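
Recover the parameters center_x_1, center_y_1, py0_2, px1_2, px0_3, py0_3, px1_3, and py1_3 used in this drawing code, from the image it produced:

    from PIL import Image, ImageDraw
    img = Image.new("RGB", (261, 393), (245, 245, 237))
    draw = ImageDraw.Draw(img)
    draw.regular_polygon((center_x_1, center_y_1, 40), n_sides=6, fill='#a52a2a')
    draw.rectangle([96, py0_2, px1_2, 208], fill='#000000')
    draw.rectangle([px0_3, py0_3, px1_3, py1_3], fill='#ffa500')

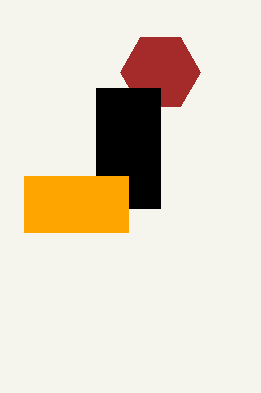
center_x_1 = 160, center_y_1 = 72, py0_2 = 88, px1_2 = 160, px0_3 = 24, py0_3 = 176, px1_3 = 128, py1_3 = 232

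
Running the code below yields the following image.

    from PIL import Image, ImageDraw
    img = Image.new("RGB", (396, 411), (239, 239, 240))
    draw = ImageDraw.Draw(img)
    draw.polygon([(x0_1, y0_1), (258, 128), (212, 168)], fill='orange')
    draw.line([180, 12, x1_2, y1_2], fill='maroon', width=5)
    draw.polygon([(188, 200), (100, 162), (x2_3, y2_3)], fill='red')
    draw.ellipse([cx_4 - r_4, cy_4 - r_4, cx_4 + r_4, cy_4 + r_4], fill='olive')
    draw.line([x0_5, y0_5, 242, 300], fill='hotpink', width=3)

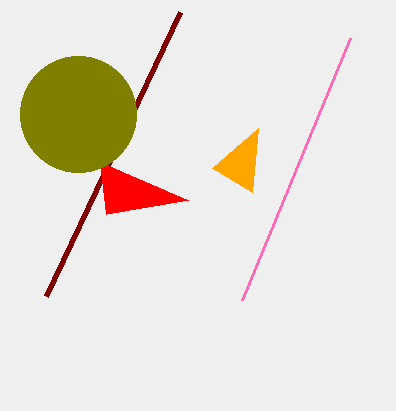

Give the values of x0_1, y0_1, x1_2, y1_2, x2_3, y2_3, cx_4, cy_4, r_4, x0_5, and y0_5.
x0_1 = 252; y0_1 = 192; x1_2 = 46; y1_2 = 296; x2_3 = 106; y2_3 = 214; cx_4 = 78; cy_4 = 114; r_4 = 58; x0_5 = 350; y0_5 = 38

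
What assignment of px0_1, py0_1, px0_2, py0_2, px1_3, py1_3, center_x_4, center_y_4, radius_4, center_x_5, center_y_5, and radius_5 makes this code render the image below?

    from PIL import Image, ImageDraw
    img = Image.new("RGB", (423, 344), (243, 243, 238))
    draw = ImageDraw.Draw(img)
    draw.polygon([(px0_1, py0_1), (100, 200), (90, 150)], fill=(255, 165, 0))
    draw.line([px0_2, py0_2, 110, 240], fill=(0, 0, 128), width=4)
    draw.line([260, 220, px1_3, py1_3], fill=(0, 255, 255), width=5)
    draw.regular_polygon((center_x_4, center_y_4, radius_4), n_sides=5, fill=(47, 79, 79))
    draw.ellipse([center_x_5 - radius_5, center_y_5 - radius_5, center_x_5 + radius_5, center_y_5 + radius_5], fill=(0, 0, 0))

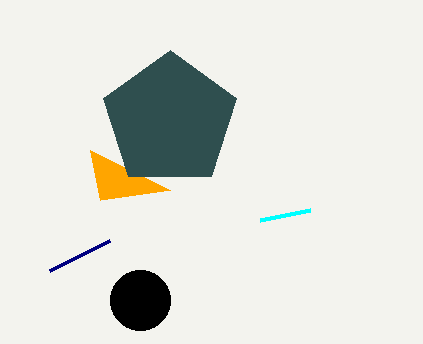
px0_1 = 170, py0_1 = 190, px0_2 = 50, py0_2 = 270, px1_3 = 310, py1_3 = 210, center_x_4 = 170, center_y_4 = 120, radius_4 = 70, center_x_5 = 140, center_y_5 = 300, radius_5 = 30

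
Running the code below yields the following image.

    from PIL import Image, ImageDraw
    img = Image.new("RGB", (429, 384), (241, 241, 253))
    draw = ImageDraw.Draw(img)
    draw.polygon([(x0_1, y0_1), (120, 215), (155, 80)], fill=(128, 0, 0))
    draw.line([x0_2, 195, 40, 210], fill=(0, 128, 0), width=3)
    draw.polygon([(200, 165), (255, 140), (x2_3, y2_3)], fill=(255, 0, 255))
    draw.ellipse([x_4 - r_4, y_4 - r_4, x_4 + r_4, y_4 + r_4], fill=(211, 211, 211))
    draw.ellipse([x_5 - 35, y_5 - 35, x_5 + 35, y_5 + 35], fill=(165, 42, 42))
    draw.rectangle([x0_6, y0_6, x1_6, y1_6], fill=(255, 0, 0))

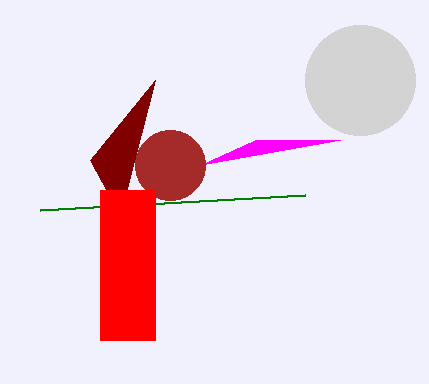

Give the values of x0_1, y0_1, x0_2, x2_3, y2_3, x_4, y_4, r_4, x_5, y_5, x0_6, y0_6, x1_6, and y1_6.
x0_1 = 90; y0_1 = 160; x0_2 = 305; x2_3 = 340; y2_3 = 140; x_4 = 360; y_4 = 80; r_4 = 55; x_5 = 170; y_5 = 165; x0_6 = 100; y0_6 = 190; x1_6 = 155; y1_6 = 340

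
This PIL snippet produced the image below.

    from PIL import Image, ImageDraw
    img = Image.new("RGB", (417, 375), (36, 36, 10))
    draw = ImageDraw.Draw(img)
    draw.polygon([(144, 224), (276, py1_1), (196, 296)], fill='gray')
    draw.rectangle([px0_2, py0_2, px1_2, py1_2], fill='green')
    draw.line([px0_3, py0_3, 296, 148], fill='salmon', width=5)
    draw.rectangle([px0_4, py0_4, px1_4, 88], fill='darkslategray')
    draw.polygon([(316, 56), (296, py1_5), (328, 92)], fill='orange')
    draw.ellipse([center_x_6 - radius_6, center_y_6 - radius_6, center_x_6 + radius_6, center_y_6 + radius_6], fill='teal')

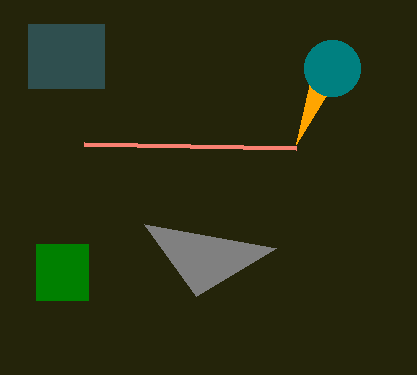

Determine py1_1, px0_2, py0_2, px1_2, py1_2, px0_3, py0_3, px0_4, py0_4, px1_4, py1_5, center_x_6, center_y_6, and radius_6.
py1_1 = 248
px0_2 = 36
py0_2 = 244
px1_2 = 88
py1_2 = 300
px0_3 = 84
py0_3 = 144
px0_4 = 28
py0_4 = 24
px1_4 = 104
py1_5 = 144
center_x_6 = 332
center_y_6 = 68
radius_6 = 28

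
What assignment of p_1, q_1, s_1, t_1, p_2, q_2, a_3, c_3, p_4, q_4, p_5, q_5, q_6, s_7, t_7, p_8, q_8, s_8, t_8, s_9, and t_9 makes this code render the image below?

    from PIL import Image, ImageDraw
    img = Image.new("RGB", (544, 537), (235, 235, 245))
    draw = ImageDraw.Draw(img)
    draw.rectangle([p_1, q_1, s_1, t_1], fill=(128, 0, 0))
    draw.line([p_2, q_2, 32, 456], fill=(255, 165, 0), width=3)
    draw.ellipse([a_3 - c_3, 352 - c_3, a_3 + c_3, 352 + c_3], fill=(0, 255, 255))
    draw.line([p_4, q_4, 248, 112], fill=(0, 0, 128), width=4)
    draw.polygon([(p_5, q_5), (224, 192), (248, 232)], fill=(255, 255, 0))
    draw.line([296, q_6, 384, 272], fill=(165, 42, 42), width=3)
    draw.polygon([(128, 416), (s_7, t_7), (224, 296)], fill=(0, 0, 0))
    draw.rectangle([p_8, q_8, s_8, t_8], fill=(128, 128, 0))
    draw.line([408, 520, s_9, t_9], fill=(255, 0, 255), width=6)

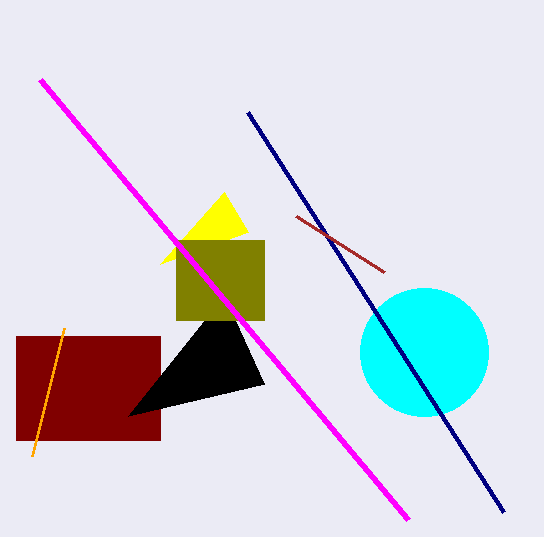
p_1 = 16, q_1 = 336, s_1 = 160, t_1 = 440, p_2 = 64, q_2 = 328, a_3 = 424, c_3 = 64, p_4 = 504, q_4 = 512, p_5 = 160, q_5 = 264, q_6 = 216, s_7 = 264, t_7 = 384, p_8 = 176, q_8 = 240, s_8 = 264, t_8 = 320, s_9 = 40, t_9 = 80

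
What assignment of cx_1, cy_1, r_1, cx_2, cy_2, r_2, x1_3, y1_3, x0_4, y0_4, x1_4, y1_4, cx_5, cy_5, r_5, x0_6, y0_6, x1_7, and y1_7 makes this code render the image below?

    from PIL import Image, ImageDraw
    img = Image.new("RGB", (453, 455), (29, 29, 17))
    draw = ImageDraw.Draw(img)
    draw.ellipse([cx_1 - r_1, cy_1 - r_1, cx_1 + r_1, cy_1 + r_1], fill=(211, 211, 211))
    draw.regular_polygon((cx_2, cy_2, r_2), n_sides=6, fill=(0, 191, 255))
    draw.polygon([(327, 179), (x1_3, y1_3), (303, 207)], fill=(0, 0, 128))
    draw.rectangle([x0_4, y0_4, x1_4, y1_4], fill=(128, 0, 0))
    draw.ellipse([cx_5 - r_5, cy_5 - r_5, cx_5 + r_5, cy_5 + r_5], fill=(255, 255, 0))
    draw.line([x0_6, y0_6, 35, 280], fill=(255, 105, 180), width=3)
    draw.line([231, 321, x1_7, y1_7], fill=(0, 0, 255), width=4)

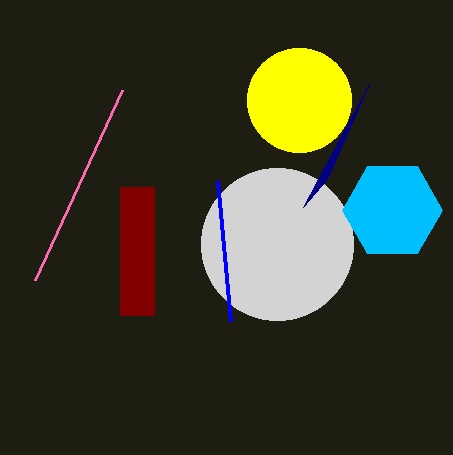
cx_1 = 277; cy_1 = 244; r_1 = 76; cx_2 = 392; cy_2 = 210; r_2 = 50; x1_3 = 369; y1_3 = 84; x0_4 = 120; y0_4 = 187; x1_4 = 154; y1_4 = 315; cx_5 = 299; cy_5 = 100; r_5 = 52; x0_6 = 122; y0_6 = 90; x1_7 = 218; y1_7 = 181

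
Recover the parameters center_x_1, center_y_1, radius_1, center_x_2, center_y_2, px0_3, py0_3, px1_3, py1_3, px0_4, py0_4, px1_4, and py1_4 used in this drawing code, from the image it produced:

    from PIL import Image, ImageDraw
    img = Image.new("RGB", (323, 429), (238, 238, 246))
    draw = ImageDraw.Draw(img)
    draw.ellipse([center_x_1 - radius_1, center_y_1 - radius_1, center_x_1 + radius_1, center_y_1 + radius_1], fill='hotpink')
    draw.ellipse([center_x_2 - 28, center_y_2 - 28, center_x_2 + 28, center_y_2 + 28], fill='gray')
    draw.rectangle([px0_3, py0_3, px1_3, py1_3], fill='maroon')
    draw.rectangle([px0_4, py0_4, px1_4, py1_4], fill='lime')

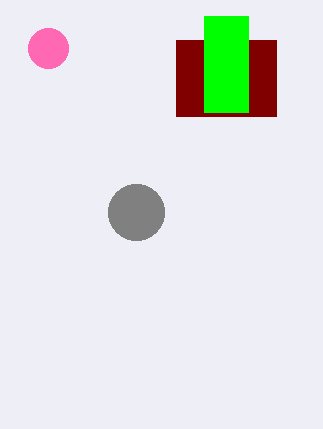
center_x_1 = 48, center_y_1 = 48, radius_1 = 20, center_x_2 = 136, center_y_2 = 212, px0_3 = 176, py0_3 = 40, px1_3 = 276, py1_3 = 116, px0_4 = 204, py0_4 = 16, px1_4 = 248, py1_4 = 112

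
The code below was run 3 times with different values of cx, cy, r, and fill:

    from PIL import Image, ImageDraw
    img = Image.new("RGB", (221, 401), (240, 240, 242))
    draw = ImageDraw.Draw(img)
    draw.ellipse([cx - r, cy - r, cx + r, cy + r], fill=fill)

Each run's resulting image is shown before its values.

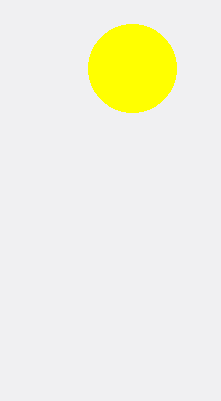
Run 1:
cx = 132, cy = 68, r = 44, fill = 'yellow'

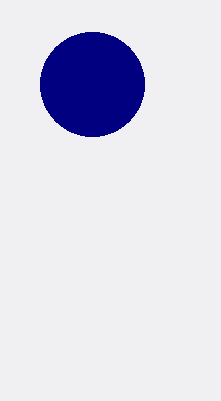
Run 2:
cx = 92
cy = 84
r = 52
fill = 'navy'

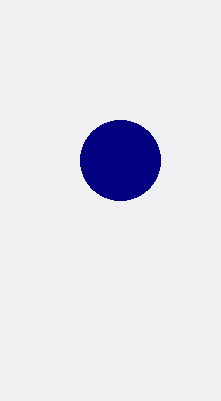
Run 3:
cx = 120; cy = 160; r = 40; fill = 'navy'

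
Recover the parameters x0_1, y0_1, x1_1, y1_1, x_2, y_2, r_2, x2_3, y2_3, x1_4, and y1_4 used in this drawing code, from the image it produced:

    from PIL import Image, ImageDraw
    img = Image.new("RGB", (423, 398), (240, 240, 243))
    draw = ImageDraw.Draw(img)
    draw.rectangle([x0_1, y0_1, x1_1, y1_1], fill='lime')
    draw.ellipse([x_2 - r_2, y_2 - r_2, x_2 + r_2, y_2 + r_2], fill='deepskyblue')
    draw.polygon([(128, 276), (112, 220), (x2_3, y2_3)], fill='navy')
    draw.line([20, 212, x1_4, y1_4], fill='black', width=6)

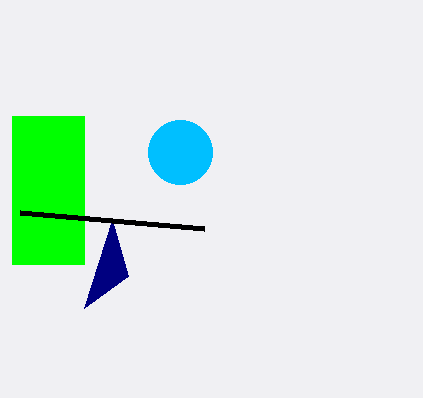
x0_1 = 12, y0_1 = 116, x1_1 = 84, y1_1 = 264, x_2 = 180, y_2 = 152, r_2 = 32, x2_3 = 84, y2_3 = 308, x1_4 = 204, y1_4 = 228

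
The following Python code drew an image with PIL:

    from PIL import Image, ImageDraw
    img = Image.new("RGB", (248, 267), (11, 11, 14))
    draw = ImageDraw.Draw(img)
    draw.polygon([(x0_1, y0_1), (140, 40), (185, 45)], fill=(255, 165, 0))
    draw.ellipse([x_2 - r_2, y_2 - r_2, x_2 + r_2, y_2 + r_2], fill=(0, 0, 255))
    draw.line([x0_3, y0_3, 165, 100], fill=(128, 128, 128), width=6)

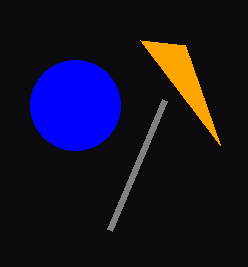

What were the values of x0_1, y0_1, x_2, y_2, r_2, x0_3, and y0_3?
x0_1 = 220; y0_1 = 145; x_2 = 75; y_2 = 105; r_2 = 45; x0_3 = 110; y0_3 = 230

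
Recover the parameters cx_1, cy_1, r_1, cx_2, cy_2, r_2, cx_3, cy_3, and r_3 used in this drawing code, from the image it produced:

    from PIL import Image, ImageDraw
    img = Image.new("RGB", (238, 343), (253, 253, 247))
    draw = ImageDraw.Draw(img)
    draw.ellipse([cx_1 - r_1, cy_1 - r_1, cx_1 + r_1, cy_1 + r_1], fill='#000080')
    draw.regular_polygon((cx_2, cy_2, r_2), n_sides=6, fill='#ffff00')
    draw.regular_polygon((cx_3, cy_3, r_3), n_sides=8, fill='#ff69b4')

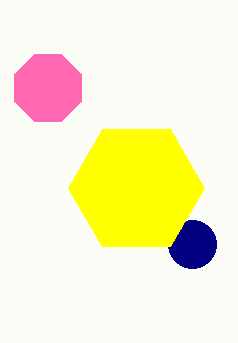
cx_1 = 192
cy_1 = 244
r_1 = 24
cx_2 = 136
cy_2 = 188
r_2 = 68
cx_3 = 48
cy_3 = 88
r_3 = 36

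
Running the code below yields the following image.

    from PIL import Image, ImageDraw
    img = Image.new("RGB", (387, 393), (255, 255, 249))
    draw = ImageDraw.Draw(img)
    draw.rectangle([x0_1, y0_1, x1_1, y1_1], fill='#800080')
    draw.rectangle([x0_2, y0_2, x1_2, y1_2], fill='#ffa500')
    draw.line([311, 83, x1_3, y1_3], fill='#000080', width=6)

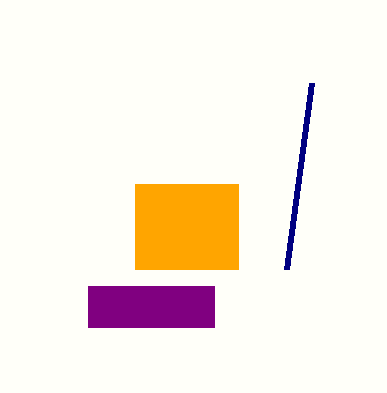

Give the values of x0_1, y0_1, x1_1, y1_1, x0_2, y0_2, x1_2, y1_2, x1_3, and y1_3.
x0_1 = 88
y0_1 = 286
x1_1 = 214
y1_1 = 327
x0_2 = 135
y0_2 = 184
x1_2 = 238
y1_2 = 269
x1_3 = 286
y1_3 = 269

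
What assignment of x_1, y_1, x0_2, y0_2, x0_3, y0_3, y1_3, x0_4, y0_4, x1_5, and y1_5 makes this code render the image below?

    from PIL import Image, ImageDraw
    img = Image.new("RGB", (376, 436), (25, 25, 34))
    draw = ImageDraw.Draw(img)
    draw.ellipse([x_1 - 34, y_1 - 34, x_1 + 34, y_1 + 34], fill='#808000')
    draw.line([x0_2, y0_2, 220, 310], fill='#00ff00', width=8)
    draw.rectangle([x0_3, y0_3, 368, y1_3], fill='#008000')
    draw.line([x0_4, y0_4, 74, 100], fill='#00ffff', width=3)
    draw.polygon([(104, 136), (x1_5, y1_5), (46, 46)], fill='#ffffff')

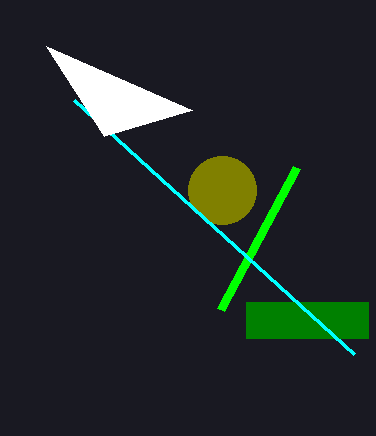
x_1 = 222, y_1 = 190, x0_2 = 296, y0_2 = 168, x0_3 = 246, y0_3 = 302, y1_3 = 338, x0_4 = 354, y0_4 = 354, x1_5 = 192, y1_5 = 110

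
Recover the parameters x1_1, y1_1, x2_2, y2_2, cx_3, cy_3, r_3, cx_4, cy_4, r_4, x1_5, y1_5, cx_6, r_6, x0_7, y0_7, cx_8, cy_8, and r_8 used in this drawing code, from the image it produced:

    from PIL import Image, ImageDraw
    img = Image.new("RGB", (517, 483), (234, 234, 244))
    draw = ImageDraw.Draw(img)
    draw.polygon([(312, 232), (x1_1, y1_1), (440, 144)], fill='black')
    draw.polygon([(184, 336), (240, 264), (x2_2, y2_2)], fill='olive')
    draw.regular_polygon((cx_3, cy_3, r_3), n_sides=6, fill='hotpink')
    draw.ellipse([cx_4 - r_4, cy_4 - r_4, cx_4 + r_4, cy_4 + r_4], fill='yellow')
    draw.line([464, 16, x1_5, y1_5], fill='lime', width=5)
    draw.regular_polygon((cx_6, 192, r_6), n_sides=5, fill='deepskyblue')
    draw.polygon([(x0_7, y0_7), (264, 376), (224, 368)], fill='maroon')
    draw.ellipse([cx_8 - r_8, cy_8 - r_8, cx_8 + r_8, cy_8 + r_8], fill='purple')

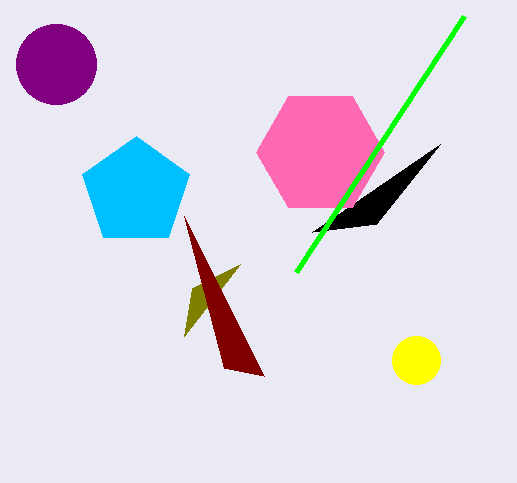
x1_1 = 376, y1_1 = 224, x2_2 = 192, y2_2 = 288, cx_3 = 320, cy_3 = 152, r_3 = 64, cx_4 = 416, cy_4 = 360, r_4 = 24, x1_5 = 296, y1_5 = 272, cx_6 = 136, r_6 = 56, x0_7 = 184, y0_7 = 216, cx_8 = 56, cy_8 = 64, r_8 = 40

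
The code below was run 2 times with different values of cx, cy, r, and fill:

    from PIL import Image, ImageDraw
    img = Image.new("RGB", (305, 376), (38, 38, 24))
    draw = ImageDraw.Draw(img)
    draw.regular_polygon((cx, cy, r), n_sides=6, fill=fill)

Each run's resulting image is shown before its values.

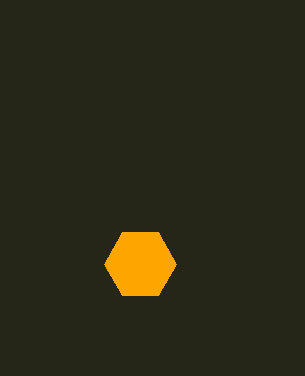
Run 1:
cx = 140, cy = 264, r = 36, fill = 'orange'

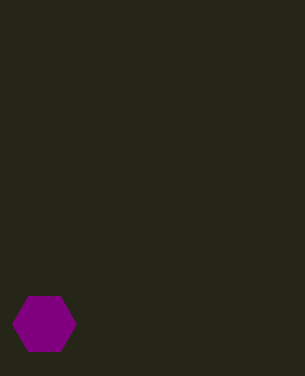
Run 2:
cx = 44
cy = 324
r = 32
fill = 'purple'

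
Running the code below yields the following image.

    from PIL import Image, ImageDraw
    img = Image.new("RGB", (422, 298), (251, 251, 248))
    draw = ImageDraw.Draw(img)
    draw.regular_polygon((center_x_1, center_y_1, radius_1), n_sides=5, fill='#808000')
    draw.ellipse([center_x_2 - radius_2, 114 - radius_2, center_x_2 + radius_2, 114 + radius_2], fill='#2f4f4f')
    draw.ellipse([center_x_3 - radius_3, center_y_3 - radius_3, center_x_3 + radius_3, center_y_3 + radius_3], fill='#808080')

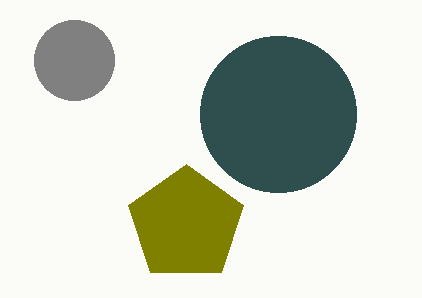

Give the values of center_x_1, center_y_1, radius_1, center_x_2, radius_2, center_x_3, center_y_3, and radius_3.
center_x_1 = 186
center_y_1 = 224
radius_1 = 60
center_x_2 = 278
radius_2 = 78
center_x_3 = 74
center_y_3 = 60
radius_3 = 40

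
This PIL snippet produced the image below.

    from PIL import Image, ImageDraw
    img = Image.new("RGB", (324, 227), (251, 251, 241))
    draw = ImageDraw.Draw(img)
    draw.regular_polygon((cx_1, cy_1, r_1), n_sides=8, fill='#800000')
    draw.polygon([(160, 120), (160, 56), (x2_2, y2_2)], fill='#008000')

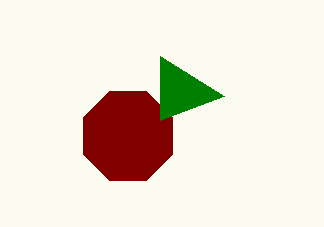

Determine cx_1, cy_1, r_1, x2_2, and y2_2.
cx_1 = 128; cy_1 = 136; r_1 = 48; x2_2 = 224; y2_2 = 96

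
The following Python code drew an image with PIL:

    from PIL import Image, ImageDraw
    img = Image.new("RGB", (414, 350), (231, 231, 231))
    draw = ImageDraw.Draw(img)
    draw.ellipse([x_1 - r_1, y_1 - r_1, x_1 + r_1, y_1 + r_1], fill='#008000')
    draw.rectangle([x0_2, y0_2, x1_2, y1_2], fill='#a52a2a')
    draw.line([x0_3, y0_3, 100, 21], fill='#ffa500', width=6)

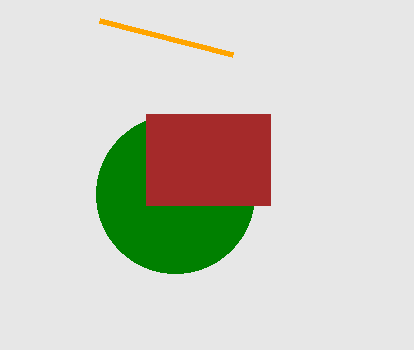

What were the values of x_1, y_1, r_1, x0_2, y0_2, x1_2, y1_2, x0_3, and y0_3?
x_1 = 175
y_1 = 194
r_1 = 79
x0_2 = 146
y0_2 = 114
x1_2 = 270
y1_2 = 205
x0_3 = 233
y0_3 = 55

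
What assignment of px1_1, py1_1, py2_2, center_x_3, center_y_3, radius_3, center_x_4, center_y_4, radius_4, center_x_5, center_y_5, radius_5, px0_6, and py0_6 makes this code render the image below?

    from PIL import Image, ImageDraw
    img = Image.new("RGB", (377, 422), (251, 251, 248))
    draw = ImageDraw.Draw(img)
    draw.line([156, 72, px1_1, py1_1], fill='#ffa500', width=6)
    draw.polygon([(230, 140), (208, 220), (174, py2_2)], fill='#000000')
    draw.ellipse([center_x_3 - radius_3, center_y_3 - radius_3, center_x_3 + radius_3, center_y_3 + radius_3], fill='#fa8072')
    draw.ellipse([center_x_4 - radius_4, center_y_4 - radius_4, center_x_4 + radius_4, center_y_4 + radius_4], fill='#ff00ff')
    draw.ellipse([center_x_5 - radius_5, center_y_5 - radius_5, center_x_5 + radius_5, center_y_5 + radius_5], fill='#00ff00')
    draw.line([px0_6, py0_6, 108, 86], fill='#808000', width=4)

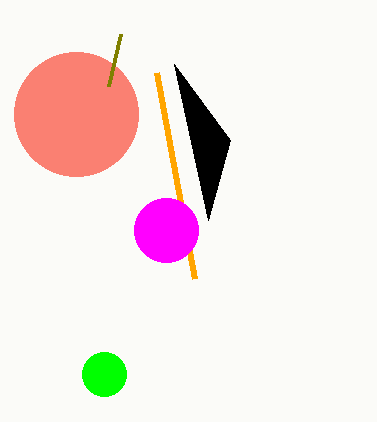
px1_1 = 194, py1_1 = 278, py2_2 = 64, center_x_3 = 76, center_y_3 = 114, radius_3 = 62, center_x_4 = 166, center_y_4 = 230, radius_4 = 32, center_x_5 = 104, center_y_5 = 374, radius_5 = 22, px0_6 = 120, py0_6 = 34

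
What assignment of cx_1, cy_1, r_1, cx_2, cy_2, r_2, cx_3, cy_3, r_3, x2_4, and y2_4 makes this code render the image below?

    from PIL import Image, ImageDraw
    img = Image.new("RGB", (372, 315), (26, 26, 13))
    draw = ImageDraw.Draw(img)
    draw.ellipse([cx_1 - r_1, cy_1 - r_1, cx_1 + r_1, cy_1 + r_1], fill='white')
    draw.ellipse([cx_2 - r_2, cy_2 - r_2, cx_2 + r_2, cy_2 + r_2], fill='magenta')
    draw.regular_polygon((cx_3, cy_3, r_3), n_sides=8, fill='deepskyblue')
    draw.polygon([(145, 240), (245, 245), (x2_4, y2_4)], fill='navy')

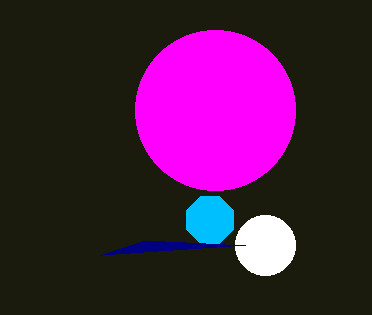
cx_1 = 265, cy_1 = 245, r_1 = 30, cx_2 = 215, cy_2 = 110, r_2 = 80, cx_3 = 210, cy_3 = 220, r_3 = 25, x2_4 = 100, y2_4 = 255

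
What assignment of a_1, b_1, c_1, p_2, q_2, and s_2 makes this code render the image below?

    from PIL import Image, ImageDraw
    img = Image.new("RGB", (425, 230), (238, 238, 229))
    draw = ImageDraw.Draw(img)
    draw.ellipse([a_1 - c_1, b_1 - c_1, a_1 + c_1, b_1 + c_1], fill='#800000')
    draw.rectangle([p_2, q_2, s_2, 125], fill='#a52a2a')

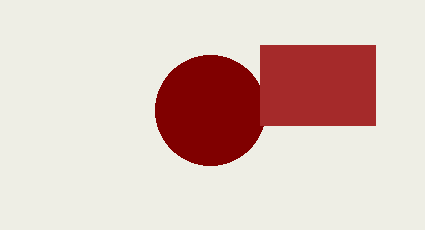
a_1 = 210; b_1 = 110; c_1 = 55; p_2 = 260; q_2 = 45; s_2 = 375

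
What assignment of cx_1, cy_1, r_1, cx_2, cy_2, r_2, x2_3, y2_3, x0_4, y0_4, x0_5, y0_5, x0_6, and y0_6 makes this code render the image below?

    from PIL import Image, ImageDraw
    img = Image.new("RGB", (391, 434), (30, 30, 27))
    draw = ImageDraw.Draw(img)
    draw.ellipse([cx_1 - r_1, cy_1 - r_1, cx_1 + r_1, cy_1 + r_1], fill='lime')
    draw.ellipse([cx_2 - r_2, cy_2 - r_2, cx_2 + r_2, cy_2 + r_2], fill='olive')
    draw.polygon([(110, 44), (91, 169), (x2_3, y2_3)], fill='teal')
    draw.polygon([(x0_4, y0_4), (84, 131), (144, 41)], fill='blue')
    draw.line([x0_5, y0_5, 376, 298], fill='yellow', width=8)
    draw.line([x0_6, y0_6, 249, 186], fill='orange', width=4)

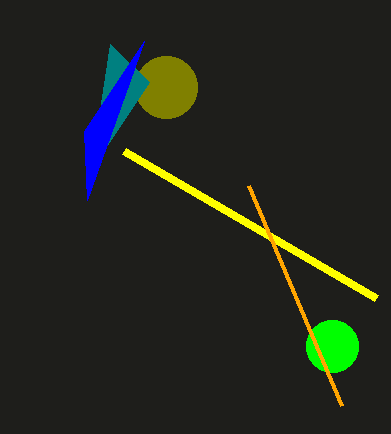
cx_1 = 332
cy_1 = 346
r_1 = 26
cx_2 = 166
cy_2 = 87
r_2 = 31
x2_3 = 149
y2_3 = 82
x0_4 = 87
y0_4 = 200
x0_5 = 124
y0_5 = 151
x0_6 = 342
y0_6 = 406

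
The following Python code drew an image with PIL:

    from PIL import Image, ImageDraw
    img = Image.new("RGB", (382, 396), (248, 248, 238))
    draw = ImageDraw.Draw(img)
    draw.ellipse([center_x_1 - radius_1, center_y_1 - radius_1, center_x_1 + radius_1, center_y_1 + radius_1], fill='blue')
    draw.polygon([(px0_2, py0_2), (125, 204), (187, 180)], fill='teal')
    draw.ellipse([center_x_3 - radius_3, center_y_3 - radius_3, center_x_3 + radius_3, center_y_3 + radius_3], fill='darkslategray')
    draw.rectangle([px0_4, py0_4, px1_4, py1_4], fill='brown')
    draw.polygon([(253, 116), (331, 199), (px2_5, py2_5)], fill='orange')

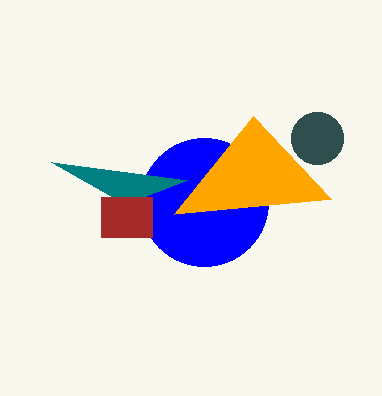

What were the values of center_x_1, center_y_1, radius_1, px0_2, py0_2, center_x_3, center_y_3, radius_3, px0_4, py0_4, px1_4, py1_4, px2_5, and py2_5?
center_x_1 = 204, center_y_1 = 202, radius_1 = 64, px0_2 = 51, py0_2 = 162, center_x_3 = 317, center_y_3 = 138, radius_3 = 26, px0_4 = 101, py0_4 = 197, px1_4 = 152, py1_4 = 237, px2_5 = 174, py2_5 = 214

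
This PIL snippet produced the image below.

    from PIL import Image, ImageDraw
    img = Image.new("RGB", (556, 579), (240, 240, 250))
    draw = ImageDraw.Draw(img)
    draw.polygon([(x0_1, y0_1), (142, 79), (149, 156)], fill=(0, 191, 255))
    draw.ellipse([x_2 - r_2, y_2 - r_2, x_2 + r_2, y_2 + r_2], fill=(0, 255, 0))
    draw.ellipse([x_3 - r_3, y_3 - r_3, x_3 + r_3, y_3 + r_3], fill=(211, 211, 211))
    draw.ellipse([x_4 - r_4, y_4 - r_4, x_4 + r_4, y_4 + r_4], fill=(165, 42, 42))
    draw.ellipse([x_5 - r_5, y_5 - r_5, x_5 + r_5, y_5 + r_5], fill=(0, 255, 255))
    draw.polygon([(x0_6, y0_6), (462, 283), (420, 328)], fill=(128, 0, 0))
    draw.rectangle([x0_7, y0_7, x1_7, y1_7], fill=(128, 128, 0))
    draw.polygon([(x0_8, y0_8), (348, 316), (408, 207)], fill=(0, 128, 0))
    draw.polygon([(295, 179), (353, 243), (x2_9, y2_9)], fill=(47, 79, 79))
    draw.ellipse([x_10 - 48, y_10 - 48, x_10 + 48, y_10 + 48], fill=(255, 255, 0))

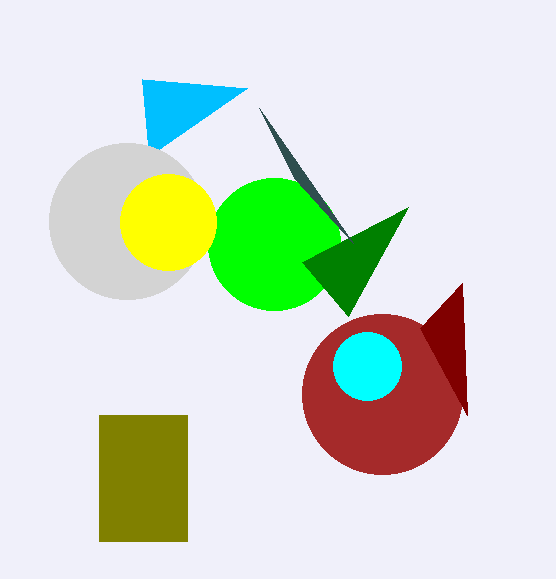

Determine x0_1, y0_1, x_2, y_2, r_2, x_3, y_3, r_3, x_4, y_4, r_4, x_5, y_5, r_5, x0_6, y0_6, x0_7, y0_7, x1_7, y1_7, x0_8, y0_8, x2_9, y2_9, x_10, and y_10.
x0_1 = 247, y0_1 = 88, x_2 = 274, y_2 = 244, r_2 = 66, x_3 = 127, y_3 = 221, r_3 = 78, x_4 = 382, y_4 = 394, r_4 = 80, x_5 = 367, y_5 = 366, r_5 = 34, x0_6 = 467, y0_6 = 415, x0_7 = 99, y0_7 = 415, x1_7 = 187, y1_7 = 541, x0_8 = 302, y0_8 = 262, x2_9 = 259, y2_9 = 108, x_10 = 168, y_10 = 222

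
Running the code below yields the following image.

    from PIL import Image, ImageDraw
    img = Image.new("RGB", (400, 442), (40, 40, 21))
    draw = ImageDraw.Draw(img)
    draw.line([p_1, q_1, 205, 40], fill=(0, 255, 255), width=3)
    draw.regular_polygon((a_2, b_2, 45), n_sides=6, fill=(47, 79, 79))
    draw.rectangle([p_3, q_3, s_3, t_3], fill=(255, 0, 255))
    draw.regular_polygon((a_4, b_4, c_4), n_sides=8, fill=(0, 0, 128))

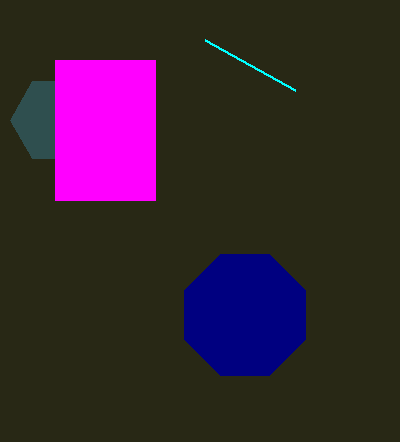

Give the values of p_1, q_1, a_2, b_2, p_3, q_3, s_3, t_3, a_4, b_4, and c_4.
p_1 = 295; q_1 = 90; a_2 = 55; b_2 = 120; p_3 = 55; q_3 = 60; s_3 = 155; t_3 = 200; a_4 = 245; b_4 = 315; c_4 = 65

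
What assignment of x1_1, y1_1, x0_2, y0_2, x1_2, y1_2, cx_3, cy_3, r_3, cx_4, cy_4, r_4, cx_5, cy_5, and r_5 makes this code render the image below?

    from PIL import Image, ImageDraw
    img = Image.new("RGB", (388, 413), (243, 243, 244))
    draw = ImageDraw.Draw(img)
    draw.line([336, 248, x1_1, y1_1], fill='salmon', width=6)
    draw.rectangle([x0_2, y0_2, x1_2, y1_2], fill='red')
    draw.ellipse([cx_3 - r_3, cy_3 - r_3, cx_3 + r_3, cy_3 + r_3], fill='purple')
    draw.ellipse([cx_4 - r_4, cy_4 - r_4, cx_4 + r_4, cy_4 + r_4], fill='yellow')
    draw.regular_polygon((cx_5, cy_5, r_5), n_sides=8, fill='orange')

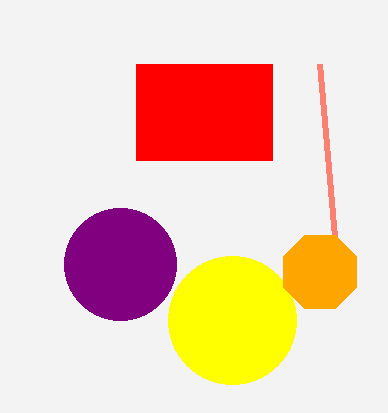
x1_1 = 320; y1_1 = 64; x0_2 = 136; y0_2 = 64; x1_2 = 272; y1_2 = 160; cx_3 = 120; cy_3 = 264; r_3 = 56; cx_4 = 232; cy_4 = 320; r_4 = 64; cx_5 = 320; cy_5 = 272; r_5 = 40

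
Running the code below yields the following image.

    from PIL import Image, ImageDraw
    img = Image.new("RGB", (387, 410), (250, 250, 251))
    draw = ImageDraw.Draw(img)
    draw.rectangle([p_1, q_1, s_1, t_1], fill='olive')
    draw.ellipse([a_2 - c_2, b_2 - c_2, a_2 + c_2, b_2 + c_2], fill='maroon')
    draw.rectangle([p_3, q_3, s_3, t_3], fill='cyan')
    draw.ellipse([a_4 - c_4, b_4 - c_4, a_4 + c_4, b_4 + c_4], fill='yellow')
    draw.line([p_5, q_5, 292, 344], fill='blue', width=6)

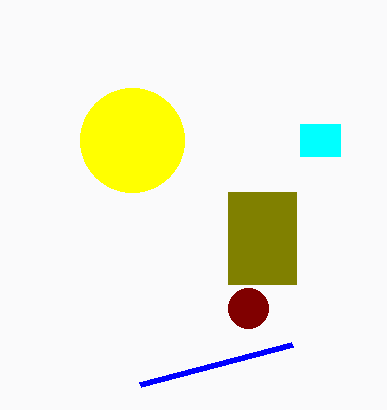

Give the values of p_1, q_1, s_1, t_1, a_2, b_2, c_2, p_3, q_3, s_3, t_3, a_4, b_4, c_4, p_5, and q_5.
p_1 = 228
q_1 = 192
s_1 = 296
t_1 = 284
a_2 = 248
b_2 = 308
c_2 = 20
p_3 = 300
q_3 = 124
s_3 = 340
t_3 = 156
a_4 = 132
b_4 = 140
c_4 = 52
p_5 = 140
q_5 = 384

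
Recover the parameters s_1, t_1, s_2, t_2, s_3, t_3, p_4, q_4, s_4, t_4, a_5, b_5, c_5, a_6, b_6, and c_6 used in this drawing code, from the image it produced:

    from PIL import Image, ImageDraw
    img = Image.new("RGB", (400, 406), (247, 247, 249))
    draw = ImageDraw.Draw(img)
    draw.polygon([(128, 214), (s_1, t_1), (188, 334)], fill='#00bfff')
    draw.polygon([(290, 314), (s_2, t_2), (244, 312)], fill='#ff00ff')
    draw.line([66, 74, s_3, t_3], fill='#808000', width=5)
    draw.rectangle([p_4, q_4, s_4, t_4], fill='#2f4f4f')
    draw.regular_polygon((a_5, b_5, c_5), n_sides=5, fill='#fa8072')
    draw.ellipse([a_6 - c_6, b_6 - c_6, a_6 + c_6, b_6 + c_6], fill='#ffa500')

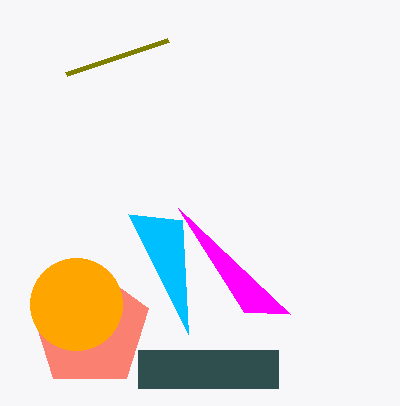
s_1 = 182
t_1 = 220
s_2 = 178
t_2 = 208
s_3 = 168
t_3 = 40
p_4 = 138
q_4 = 350
s_4 = 278
t_4 = 388
a_5 = 90
b_5 = 328
c_5 = 62
a_6 = 76
b_6 = 304
c_6 = 46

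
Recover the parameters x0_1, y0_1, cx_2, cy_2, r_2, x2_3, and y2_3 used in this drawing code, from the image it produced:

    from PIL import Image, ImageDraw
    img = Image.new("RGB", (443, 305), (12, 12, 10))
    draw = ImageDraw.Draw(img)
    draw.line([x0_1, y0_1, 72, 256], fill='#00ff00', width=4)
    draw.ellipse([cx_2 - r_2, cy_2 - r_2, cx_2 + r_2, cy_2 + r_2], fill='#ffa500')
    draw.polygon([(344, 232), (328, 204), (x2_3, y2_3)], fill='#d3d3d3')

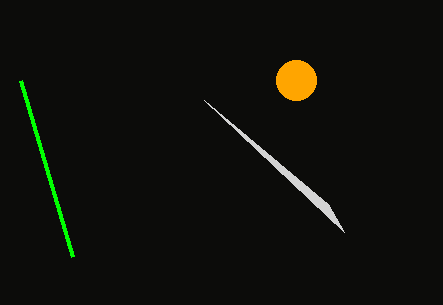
x0_1 = 20
y0_1 = 80
cx_2 = 296
cy_2 = 80
r_2 = 20
x2_3 = 204
y2_3 = 100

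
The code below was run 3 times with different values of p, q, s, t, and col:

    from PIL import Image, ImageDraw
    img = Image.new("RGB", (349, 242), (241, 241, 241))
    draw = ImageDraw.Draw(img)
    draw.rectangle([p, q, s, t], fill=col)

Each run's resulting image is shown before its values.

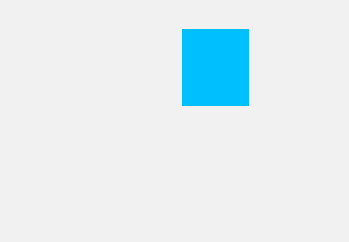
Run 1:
p = 182
q = 29
s = 248
t = 105
col = 'deepskyblue'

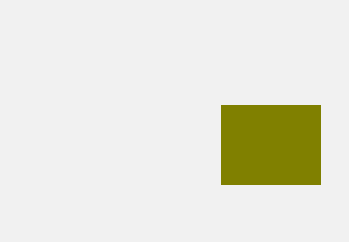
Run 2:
p = 221; q = 105; s = 320; t = 184; col = 'olive'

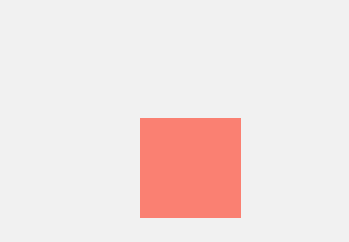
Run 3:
p = 140, q = 118, s = 240, t = 217, col = 'salmon'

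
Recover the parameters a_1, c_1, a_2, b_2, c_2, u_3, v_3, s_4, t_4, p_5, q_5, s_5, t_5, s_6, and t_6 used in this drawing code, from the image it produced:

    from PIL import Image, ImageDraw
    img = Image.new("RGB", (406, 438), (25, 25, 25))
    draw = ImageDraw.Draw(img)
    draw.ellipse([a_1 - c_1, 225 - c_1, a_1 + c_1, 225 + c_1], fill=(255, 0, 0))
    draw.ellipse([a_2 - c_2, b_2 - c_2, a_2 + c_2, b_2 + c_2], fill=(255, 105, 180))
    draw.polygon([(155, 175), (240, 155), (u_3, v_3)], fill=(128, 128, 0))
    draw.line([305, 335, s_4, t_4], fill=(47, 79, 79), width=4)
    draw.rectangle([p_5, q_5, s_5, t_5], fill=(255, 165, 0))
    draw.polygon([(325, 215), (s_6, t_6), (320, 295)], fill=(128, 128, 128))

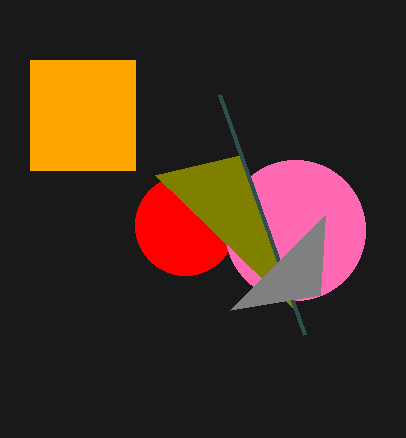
a_1 = 185; c_1 = 50; a_2 = 295; b_2 = 230; c_2 = 70; u_3 = 295; v_3 = 310; s_4 = 220; t_4 = 95; p_5 = 30; q_5 = 60; s_5 = 135; t_5 = 170; s_6 = 230; t_6 = 310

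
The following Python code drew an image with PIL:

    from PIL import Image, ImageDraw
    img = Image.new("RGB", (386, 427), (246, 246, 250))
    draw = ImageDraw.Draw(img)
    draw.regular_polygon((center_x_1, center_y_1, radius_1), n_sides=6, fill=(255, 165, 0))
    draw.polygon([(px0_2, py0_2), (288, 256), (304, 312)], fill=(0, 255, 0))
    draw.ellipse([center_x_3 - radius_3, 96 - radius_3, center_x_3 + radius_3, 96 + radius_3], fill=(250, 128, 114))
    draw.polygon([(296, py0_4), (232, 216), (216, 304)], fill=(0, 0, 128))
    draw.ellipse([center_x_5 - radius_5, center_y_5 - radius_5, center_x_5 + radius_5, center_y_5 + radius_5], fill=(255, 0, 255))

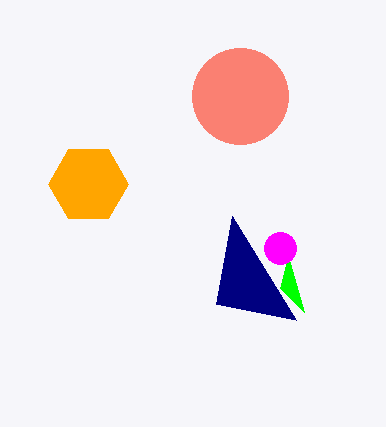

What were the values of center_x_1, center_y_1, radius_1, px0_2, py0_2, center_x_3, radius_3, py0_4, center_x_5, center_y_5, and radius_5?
center_x_1 = 88; center_y_1 = 184; radius_1 = 40; px0_2 = 280; py0_2 = 288; center_x_3 = 240; radius_3 = 48; py0_4 = 320; center_x_5 = 280; center_y_5 = 248; radius_5 = 16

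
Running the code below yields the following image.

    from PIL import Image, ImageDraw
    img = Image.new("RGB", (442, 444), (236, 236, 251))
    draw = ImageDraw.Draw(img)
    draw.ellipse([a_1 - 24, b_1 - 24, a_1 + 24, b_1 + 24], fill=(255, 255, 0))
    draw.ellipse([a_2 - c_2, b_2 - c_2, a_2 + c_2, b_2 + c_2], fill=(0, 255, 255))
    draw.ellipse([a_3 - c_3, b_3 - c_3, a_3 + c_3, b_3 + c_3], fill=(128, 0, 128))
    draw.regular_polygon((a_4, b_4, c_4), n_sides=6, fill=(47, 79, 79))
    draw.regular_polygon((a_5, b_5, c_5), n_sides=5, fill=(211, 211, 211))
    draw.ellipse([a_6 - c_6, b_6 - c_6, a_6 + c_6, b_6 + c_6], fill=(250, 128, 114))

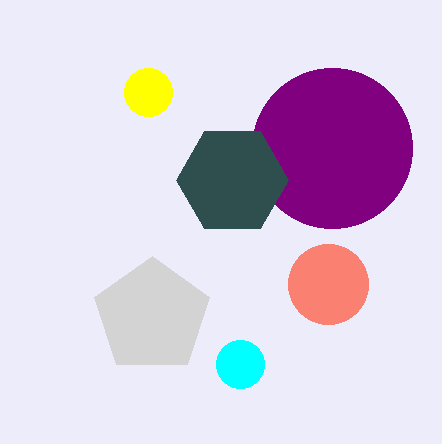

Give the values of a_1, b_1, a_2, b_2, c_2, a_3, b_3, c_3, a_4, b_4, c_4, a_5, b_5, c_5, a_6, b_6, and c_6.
a_1 = 148; b_1 = 92; a_2 = 240; b_2 = 364; c_2 = 24; a_3 = 332; b_3 = 148; c_3 = 80; a_4 = 232; b_4 = 180; c_4 = 56; a_5 = 152; b_5 = 316; c_5 = 60; a_6 = 328; b_6 = 284; c_6 = 40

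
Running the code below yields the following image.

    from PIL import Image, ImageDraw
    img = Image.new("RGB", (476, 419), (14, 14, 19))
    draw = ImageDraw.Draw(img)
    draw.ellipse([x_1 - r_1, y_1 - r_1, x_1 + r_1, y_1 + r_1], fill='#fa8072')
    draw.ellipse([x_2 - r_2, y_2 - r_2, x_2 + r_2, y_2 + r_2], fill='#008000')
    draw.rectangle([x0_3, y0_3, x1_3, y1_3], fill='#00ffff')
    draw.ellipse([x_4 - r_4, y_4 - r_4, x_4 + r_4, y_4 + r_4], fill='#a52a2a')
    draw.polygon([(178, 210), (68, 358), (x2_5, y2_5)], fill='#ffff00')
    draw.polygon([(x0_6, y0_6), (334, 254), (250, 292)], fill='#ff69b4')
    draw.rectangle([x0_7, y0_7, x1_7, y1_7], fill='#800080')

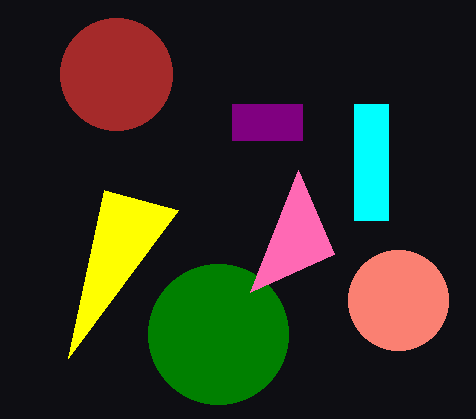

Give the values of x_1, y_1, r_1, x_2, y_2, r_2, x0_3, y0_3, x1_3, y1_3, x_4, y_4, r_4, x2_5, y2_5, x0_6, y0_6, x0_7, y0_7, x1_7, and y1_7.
x_1 = 398
y_1 = 300
r_1 = 50
x_2 = 218
y_2 = 334
r_2 = 70
x0_3 = 354
y0_3 = 104
x1_3 = 388
y1_3 = 220
x_4 = 116
y_4 = 74
r_4 = 56
x2_5 = 104
y2_5 = 190
x0_6 = 298
y0_6 = 170
x0_7 = 232
y0_7 = 104
x1_7 = 302
y1_7 = 140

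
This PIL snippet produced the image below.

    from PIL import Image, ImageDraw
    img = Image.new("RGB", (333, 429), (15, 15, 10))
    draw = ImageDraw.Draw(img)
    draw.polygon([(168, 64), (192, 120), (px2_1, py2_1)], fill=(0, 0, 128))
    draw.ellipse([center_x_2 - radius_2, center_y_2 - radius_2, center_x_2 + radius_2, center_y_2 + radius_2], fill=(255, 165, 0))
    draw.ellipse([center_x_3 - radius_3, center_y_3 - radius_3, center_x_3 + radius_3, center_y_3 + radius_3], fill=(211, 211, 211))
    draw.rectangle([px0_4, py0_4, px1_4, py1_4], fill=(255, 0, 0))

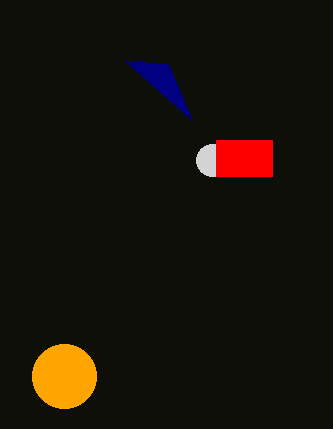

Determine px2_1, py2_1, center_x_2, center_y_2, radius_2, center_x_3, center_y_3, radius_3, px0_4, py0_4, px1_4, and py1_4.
px2_1 = 124; py2_1 = 60; center_x_2 = 64; center_y_2 = 376; radius_2 = 32; center_x_3 = 212; center_y_3 = 160; radius_3 = 16; px0_4 = 216; py0_4 = 140; px1_4 = 272; py1_4 = 176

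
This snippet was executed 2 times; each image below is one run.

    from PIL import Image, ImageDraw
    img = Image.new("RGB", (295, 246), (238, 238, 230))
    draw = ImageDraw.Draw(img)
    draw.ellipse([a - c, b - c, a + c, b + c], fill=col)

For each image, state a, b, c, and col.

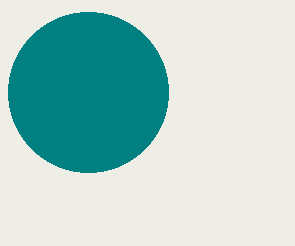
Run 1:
a = 88, b = 92, c = 80, col = 'teal'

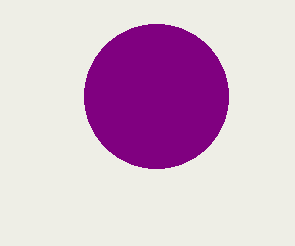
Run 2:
a = 156
b = 96
c = 72
col = 'purple'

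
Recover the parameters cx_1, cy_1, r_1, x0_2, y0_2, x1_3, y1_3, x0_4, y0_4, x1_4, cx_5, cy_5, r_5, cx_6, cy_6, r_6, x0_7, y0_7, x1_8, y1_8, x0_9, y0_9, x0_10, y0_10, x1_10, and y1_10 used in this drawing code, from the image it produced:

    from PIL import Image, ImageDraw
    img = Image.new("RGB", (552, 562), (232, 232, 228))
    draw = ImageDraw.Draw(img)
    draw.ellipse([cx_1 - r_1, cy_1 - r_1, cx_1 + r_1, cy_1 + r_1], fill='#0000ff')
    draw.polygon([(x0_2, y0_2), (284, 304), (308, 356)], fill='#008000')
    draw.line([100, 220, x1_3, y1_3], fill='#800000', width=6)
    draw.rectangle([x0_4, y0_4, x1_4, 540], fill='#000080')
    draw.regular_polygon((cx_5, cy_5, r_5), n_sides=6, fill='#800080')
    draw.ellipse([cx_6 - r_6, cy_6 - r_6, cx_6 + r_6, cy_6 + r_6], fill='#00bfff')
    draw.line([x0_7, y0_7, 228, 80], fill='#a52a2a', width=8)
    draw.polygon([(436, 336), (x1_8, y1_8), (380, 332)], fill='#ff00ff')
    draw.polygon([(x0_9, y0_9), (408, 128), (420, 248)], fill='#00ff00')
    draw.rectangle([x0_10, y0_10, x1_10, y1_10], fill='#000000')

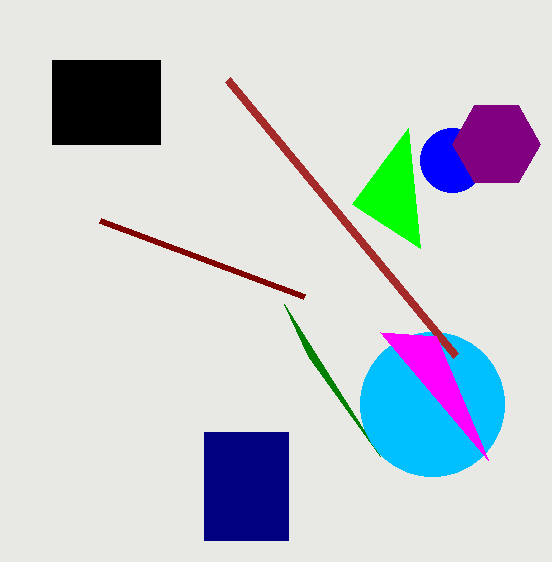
cx_1 = 452, cy_1 = 160, r_1 = 32, x0_2 = 380, y0_2 = 456, x1_3 = 304, y1_3 = 296, x0_4 = 204, y0_4 = 432, x1_4 = 288, cx_5 = 496, cy_5 = 144, r_5 = 44, cx_6 = 432, cy_6 = 404, r_6 = 72, x0_7 = 456, y0_7 = 356, x1_8 = 488, y1_8 = 460, x0_9 = 352, y0_9 = 204, x0_10 = 52, y0_10 = 60, x1_10 = 160, y1_10 = 144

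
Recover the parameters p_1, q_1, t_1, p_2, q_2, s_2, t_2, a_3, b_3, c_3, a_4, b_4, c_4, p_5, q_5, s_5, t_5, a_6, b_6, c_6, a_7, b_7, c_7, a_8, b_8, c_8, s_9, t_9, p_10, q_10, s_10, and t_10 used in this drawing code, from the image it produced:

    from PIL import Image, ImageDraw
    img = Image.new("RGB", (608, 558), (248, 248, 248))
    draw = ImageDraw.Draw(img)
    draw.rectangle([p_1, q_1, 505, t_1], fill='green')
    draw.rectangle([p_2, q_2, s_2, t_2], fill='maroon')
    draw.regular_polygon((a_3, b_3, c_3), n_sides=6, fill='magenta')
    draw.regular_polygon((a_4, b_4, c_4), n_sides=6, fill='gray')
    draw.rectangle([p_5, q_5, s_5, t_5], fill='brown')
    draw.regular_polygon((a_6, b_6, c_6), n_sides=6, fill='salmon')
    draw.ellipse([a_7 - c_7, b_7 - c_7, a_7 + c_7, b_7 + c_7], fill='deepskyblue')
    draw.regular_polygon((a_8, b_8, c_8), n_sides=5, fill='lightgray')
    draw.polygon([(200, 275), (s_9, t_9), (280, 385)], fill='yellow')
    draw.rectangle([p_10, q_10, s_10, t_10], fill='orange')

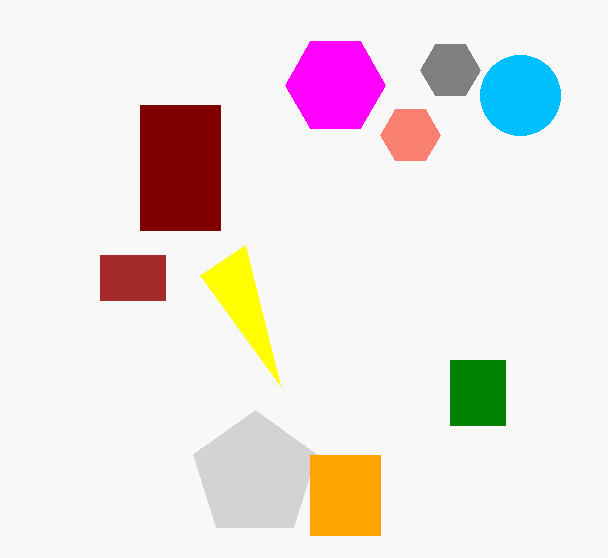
p_1 = 450; q_1 = 360; t_1 = 425; p_2 = 140; q_2 = 105; s_2 = 220; t_2 = 230; a_3 = 335; b_3 = 85; c_3 = 50; a_4 = 450; b_4 = 70; c_4 = 30; p_5 = 100; q_5 = 255; s_5 = 165; t_5 = 300; a_6 = 410; b_6 = 135; c_6 = 30; a_7 = 520; b_7 = 95; c_7 = 40; a_8 = 255; b_8 = 475; c_8 = 65; s_9 = 245; t_9 = 245; p_10 = 310; q_10 = 455; s_10 = 380; t_10 = 535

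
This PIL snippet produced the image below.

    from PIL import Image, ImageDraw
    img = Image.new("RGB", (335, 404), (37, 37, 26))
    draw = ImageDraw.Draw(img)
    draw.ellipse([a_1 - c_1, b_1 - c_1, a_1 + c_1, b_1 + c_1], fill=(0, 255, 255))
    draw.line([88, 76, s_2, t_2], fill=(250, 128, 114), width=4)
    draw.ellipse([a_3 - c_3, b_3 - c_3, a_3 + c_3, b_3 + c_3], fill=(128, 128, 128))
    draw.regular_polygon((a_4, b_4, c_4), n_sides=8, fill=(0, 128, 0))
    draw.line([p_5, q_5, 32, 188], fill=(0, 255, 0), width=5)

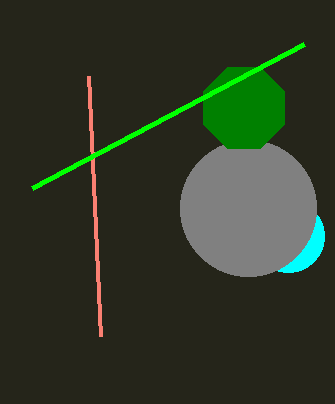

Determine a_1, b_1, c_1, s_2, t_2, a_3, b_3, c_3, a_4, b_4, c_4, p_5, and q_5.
a_1 = 288; b_1 = 236; c_1 = 36; s_2 = 100; t_2 = 336; a_3 = 248; b_3 = 208; c_3 = 68; a_4 = 244; b_4 = 108; c_4 = 44; p_5 = 304; q_5 = 44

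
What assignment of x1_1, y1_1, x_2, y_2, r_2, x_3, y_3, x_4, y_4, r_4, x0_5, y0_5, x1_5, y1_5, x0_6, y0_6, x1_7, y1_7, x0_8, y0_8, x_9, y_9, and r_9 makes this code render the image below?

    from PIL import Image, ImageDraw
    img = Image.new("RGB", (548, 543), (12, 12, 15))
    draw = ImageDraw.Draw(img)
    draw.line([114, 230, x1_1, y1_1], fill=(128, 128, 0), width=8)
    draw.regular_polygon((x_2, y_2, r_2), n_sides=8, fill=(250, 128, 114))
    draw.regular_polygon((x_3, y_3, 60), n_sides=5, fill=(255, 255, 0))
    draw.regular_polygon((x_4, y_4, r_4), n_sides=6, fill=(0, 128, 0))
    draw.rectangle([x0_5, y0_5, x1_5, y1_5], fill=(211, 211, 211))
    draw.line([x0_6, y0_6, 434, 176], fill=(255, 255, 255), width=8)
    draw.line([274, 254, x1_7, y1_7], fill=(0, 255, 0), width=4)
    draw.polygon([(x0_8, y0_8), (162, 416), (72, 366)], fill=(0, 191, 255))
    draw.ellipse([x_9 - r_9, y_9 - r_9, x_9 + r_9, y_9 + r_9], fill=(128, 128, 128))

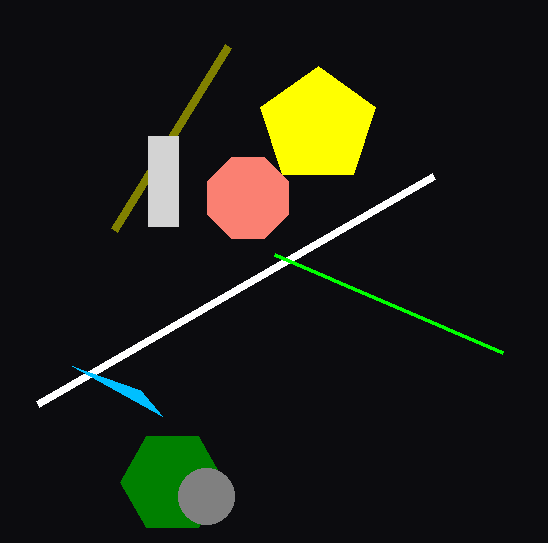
x1_1 = 228
y1_1 = 46
x_2 = 248
y_2 = 198
r_2 = 44
x_3 = 318
y_3 = 126
x_4 = 172
y_4 = 482
r_4 = 52
x0_5 = 148
y0_5 = 136
x1_5 = 178
y1_5 = 226
x0_6 = 38
y0_6 = 404
x1_7 = 502
y1_7 = 352
x0_8 = 140
y0_8 = 390
x_9 = 206
y_9 = 496
r_9 = 28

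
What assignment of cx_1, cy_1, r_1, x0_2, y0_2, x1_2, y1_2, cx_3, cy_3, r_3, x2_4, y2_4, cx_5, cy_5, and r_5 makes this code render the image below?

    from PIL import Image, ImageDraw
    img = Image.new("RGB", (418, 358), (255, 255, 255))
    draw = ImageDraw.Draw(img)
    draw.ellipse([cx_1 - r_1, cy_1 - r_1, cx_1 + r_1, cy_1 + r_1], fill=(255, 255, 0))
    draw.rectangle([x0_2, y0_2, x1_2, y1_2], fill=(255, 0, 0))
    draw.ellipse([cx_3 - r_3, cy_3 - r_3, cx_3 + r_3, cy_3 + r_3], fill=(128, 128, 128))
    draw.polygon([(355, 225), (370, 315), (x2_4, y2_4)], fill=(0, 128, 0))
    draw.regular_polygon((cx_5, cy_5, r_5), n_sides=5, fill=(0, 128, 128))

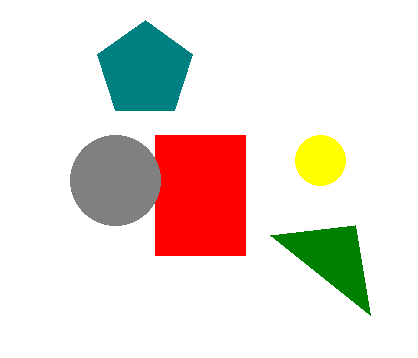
cx_1 = 320, cy_1 = 160, r_1 = 25, x0_2 = 155, y0_2 = 135, x1_2 = 245, y1_2 = 255, cx_3 = 115, cy_3 = 180, r_3 = 45, x2_4 = 270, y2_4 = 235, cx_5 = 145, cy_5 = 70, r_5 = 50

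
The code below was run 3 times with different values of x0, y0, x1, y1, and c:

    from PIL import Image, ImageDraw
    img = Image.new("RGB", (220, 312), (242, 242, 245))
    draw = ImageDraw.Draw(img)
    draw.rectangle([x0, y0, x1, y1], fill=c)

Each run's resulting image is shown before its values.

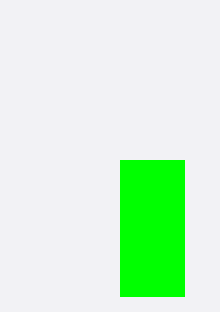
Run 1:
x0 = 120, y0 = 160, x1 = 184, y1 = 296, c = 'lime'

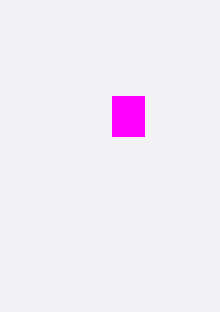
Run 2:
x0 = 112; y0 = 96; x1 = 144; y1 = 136; c = 'magenta'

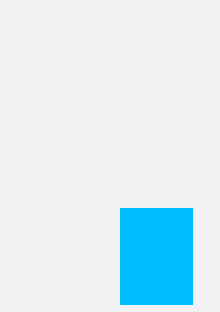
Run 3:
x0 = 120; y0 = 208; x1 = 192; y1 = 304; c = 'deepskyblue'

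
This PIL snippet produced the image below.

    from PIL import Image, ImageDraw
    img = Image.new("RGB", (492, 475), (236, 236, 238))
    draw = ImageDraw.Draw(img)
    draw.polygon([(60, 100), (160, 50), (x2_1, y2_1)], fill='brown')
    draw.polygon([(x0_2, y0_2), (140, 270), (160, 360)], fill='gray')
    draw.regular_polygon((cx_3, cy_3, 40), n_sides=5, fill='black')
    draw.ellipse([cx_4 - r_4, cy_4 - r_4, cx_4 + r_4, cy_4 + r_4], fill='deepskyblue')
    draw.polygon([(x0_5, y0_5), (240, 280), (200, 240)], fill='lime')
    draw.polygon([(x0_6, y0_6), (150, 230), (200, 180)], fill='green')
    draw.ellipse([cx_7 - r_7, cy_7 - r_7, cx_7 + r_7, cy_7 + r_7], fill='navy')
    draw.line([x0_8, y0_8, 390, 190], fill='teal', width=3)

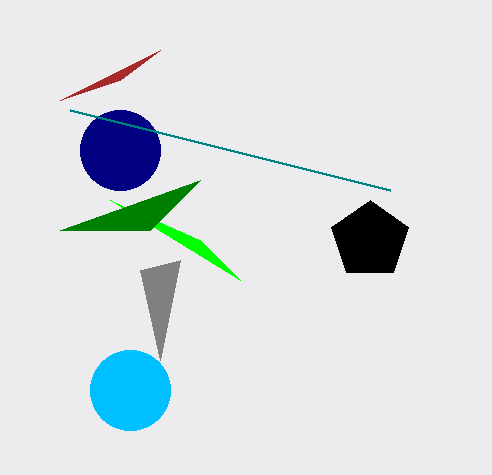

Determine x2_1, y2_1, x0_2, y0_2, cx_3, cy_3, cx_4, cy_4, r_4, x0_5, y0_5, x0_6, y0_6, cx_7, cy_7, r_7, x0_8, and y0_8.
x2_1 = 120; y2_1 = 80; x0_2 = 180; y0_2 = 260; cx_3 = 370; cy_3 = 240; cx_4 = 130; cy_4 = 390; r_4 = 40; x0_5 = 110; y0_5 = 200; x0_6 = 60; y0_6 = 230; cx_7 = 120; cy_7 = 150; r_7 = 40; x0_8 = 70; y0_8 = 110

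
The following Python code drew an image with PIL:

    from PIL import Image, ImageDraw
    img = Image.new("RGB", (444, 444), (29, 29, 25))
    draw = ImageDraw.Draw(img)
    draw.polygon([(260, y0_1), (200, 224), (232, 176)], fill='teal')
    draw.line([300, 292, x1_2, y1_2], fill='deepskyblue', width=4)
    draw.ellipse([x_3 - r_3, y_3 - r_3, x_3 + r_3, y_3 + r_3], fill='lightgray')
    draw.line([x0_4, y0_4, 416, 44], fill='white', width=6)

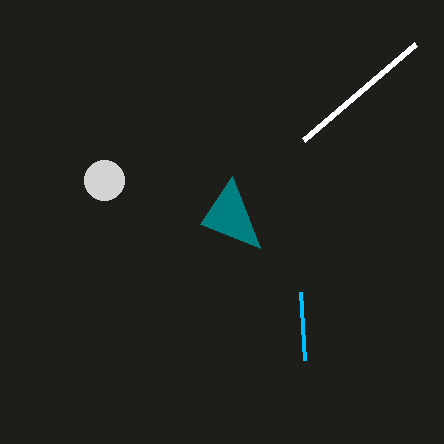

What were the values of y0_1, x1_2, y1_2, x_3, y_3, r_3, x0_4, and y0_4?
y0_1 = 248; x1_2 = 304; y1_2 = 360; x_3 = 104; y_3 = 180; r_3 = 20; x0_4 = 304; y0_4 = 140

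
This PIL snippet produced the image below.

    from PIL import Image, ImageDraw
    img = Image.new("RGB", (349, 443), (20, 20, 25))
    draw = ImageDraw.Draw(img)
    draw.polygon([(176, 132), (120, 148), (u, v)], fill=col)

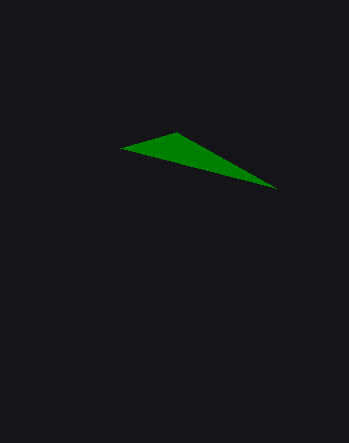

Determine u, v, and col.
u = 276
v = 188
col = 'green'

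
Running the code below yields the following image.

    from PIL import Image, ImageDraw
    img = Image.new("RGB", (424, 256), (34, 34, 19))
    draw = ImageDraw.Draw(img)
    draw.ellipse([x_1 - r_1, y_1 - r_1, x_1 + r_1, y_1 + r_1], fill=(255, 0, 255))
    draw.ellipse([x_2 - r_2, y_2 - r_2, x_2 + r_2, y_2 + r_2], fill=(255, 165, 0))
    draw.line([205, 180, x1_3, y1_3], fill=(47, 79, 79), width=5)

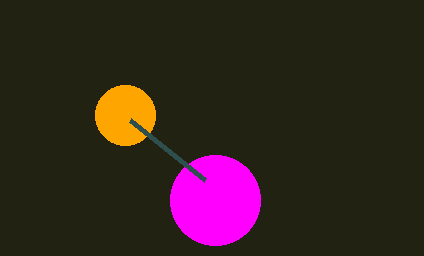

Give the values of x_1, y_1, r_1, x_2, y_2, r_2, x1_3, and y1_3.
x_1 = 215, y_1 = 200, r_1 = 45, x_2 = 125, y_2 = 115, r_2 = 30, x1_3 = 130, y1_3 = 120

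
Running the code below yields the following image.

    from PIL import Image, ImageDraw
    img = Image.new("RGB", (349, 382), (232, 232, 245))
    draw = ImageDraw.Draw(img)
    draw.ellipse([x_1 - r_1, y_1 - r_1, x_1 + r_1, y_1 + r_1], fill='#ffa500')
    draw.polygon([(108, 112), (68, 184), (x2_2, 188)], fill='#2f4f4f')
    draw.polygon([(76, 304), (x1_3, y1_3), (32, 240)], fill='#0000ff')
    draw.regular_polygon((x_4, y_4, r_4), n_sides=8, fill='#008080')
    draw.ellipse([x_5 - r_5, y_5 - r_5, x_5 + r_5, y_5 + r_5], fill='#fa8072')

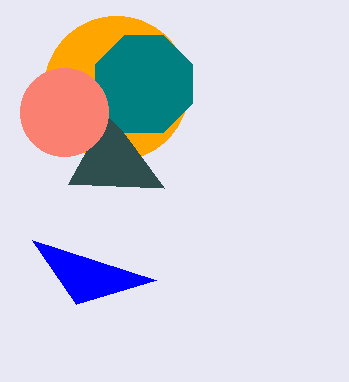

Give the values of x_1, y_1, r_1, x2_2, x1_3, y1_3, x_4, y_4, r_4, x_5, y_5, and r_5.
x_1 = 116, y_1 = 88, r_1 = 72, x2_2 = 164, x1_3 = 156, y1_3 = 280, x_4 = 144, y_4 = 84, r_4 = 52, x_5 = 64, y_5 = 112, r_5 = 44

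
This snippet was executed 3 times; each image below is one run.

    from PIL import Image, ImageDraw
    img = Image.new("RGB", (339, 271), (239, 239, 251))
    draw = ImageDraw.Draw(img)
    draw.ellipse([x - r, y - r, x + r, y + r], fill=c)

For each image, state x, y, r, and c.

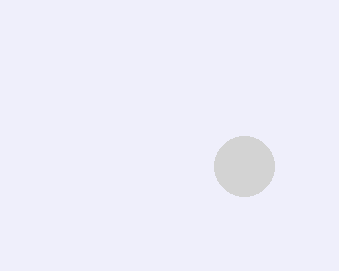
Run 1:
x = 244
y = 166
r = 30
c = 'lightgray'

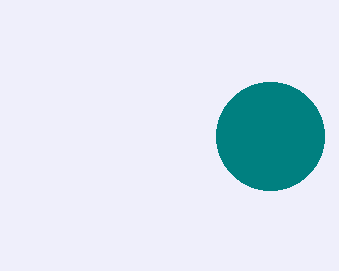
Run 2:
x = 270
y = 136
r = 54
c = 'teal'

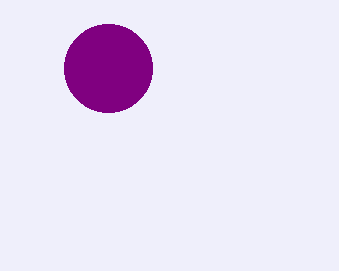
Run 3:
x = 108, y = 68, r = 44, c = 'purple'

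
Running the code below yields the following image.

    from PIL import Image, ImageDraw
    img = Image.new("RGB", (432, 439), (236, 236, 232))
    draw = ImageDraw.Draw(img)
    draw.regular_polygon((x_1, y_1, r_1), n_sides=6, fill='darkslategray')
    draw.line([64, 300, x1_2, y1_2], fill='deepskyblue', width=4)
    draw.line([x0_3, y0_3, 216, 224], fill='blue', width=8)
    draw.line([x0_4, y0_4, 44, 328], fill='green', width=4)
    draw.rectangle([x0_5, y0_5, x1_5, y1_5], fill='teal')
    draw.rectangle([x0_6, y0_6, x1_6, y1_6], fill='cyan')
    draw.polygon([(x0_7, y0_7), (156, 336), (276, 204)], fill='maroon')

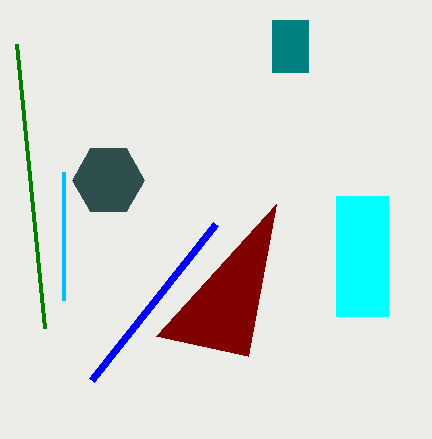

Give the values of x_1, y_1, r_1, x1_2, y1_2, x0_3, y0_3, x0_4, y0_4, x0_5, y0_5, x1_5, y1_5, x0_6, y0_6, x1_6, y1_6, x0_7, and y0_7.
x_1 = 108; y_1 = 180; r_1 = 36; x1_2 = 64; y1_2 = 172; x0_3 = 92; y0_3 = 380; x0_4 = 16; y0_4 = 44; x0_5 = 272; y0_5 = 20; x1_5 = 308; y1_5 = 72; x0_6 = 336; y0_6 = 196; x1_6 = 388; y1_6 = 316; x0_7 = 248; y0_7 = 356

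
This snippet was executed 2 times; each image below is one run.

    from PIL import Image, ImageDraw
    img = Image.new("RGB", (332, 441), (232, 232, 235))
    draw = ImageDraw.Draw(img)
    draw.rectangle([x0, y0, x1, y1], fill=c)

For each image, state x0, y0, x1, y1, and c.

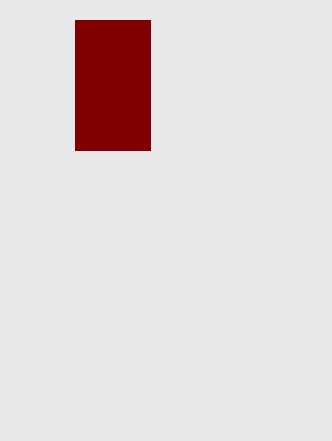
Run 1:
x0 = 75
y0 = 20
x1 = 150
y1 = 150
c = 'maroon'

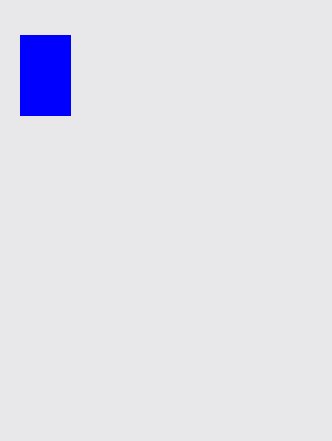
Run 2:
x0 = 20, y0 = 35, x1 = 70, y1 = 115, c = 'blue'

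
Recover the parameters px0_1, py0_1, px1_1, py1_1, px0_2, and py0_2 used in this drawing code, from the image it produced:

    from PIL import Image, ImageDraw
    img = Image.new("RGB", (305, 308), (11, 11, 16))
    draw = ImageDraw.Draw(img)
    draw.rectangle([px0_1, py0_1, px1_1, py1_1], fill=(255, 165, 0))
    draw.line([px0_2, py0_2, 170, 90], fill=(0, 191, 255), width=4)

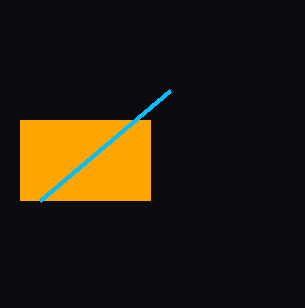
px0_1 = 20, py0_1 = 120, px1_1 = 150, py1_1 = 200, px0_2 = 40, py0_2 = 200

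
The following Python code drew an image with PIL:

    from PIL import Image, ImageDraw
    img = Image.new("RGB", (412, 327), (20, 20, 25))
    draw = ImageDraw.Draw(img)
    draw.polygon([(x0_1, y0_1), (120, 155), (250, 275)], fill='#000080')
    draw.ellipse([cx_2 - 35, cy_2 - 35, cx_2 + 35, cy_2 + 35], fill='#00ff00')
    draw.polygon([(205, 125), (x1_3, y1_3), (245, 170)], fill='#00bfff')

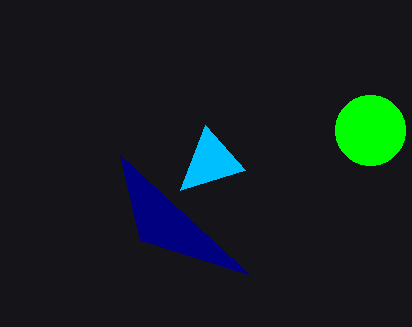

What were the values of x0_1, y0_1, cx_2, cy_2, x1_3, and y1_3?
x0_1 = 140; y0_1 = 240; cx_2 = 370; cy_2 = 130; x1_3 = 180; y1_3 = 190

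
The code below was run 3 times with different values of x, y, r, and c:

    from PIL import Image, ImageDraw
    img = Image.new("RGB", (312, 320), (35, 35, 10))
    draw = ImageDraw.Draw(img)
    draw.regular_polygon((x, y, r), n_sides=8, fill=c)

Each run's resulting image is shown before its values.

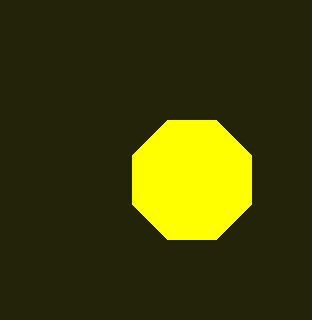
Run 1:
x = 192; y = 180; r = 64; c = 'yellow'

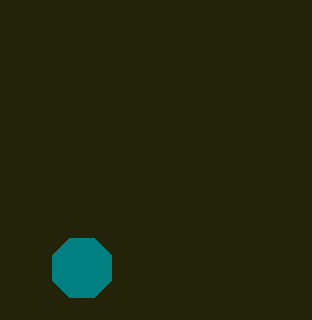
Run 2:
x = 82
y = 268
r = 32
c = 'teal'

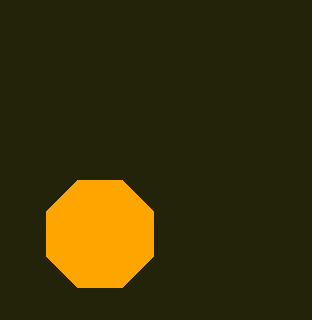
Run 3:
x = 100, y = 234, r = 58, c = 'orange'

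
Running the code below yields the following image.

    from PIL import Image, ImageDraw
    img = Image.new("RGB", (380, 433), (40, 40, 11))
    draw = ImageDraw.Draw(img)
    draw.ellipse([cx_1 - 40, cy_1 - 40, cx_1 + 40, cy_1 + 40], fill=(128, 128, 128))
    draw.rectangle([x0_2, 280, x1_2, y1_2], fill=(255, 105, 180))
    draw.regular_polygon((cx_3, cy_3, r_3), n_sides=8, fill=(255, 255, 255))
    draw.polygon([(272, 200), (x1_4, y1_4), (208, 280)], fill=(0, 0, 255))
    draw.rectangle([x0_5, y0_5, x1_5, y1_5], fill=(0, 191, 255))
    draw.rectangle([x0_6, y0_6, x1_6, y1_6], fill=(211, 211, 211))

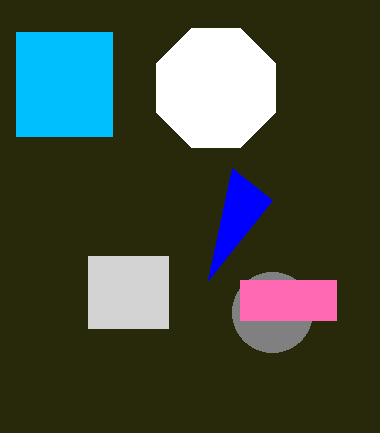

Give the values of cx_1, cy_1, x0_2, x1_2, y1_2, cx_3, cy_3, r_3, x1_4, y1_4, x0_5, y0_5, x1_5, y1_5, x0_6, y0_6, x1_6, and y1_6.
cx_1 = 272; cy_1 = 312; x0_2 = 240; x1_2 = 336; y1_2 = 320; cx_3 = 216; cy_3 = 88; r_3 = 64; x1_4 = 232; y1_4 = 168; x0_5 = 16; y0_5 = 32; x1_5 = 112; y1_5 = 136; x0_6 = 88; y0_6 = 256; x1_6 = 168; y1_6 = 328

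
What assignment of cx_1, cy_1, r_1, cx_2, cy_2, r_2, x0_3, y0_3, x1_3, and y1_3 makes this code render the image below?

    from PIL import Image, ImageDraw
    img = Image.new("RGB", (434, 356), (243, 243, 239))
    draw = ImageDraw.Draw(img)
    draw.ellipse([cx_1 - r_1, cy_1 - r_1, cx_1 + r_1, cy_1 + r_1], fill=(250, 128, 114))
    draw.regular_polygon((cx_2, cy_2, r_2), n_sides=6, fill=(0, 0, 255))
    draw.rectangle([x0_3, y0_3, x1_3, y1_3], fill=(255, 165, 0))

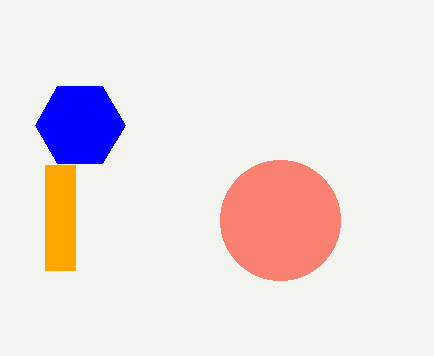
cx_1 = 280
cy_1 = 220
r_1 = 60
cx_2 = 80
cy_2 = 125
r_2 = 45
x0_3 = 45
y0_3 = 165
x1_3 = 75
y1_3 = 270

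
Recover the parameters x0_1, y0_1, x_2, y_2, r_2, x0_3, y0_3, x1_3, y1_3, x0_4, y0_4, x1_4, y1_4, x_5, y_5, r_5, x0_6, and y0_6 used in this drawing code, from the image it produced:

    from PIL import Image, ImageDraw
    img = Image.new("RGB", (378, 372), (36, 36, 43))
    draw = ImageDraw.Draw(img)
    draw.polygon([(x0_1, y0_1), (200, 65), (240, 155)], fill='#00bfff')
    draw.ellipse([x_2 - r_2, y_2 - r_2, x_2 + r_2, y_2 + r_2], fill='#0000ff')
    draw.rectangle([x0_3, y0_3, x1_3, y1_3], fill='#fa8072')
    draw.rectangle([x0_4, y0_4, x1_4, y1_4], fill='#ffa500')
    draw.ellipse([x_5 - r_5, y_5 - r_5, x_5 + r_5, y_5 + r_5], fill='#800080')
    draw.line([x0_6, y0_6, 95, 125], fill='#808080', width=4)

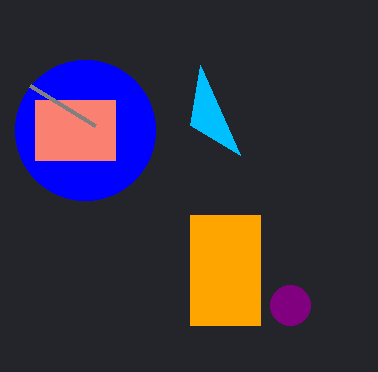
x0_1 = 190; y0_1 = 125; x_2 = 85; y_2 = 130; r_2 = 70; x0_3 = 35; y0_3 = 100; x1_3 = 115; y1_3 = 160; x0_4 = 190; y0_4 = 215; x1_4 = 260; y1_4 = 325; x_5 = 290; y_5 = 305; r_5 = 20; x0_6 = 30; y0_6 = 85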